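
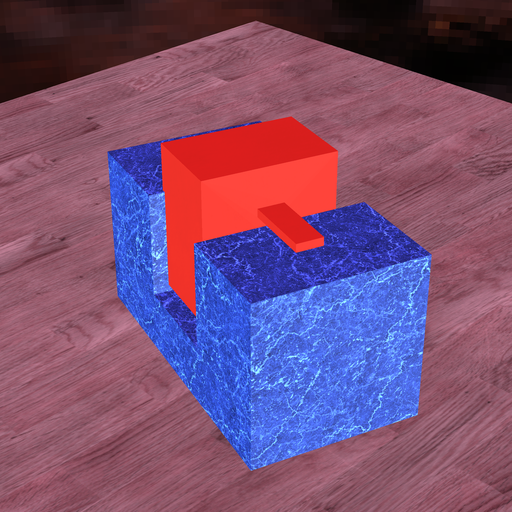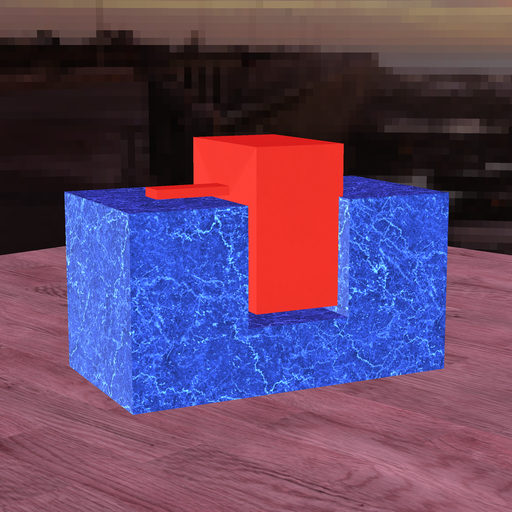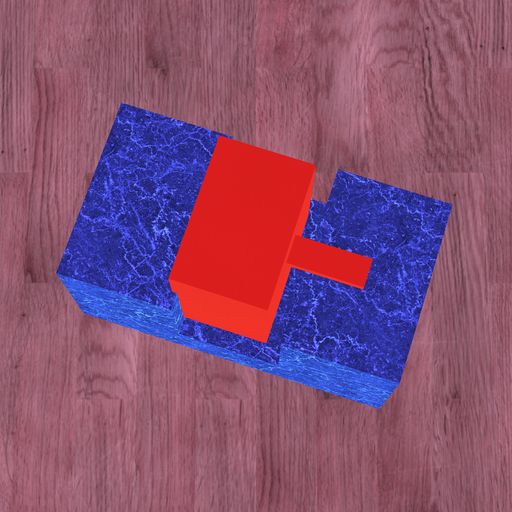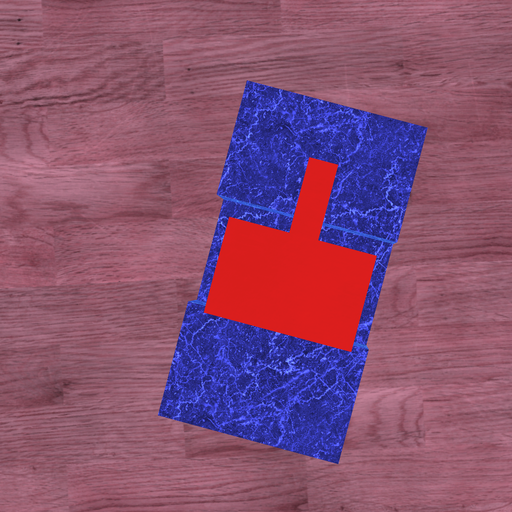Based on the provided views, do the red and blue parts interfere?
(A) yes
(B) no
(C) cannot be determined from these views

(A) yes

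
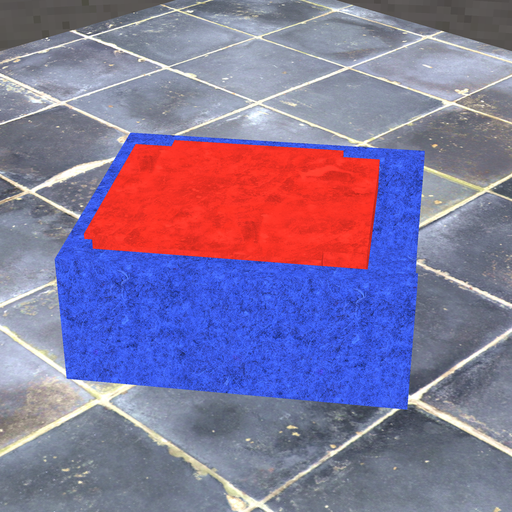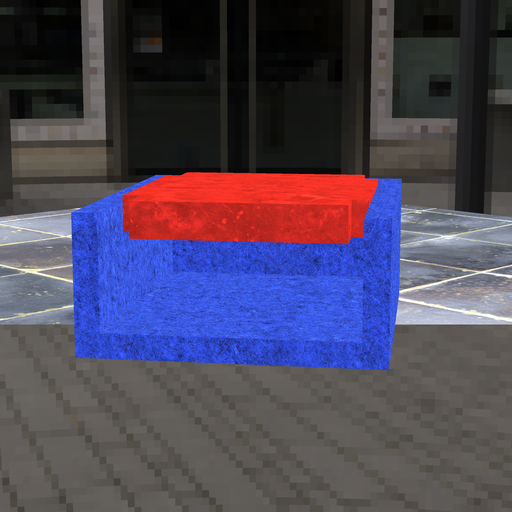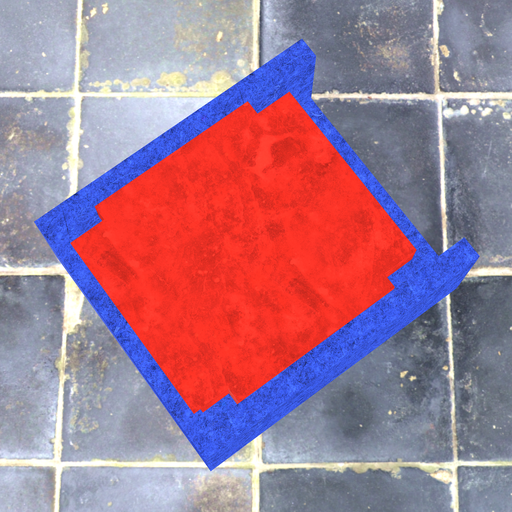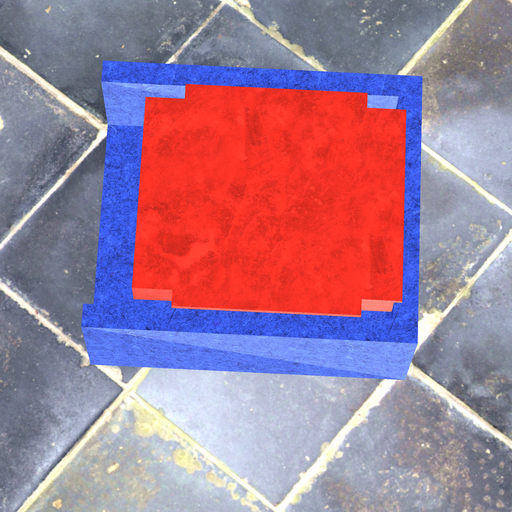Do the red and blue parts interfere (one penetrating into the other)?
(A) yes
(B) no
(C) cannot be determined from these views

(A) yes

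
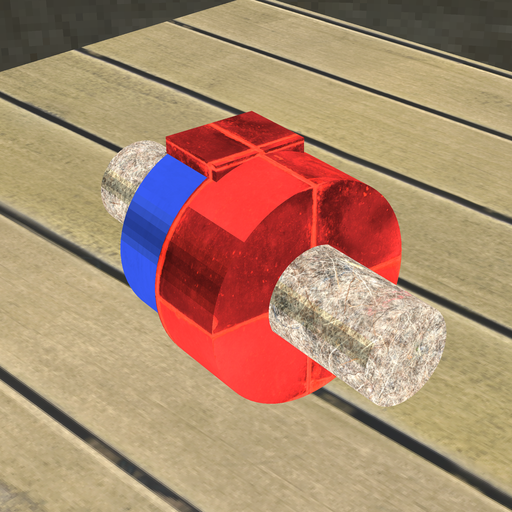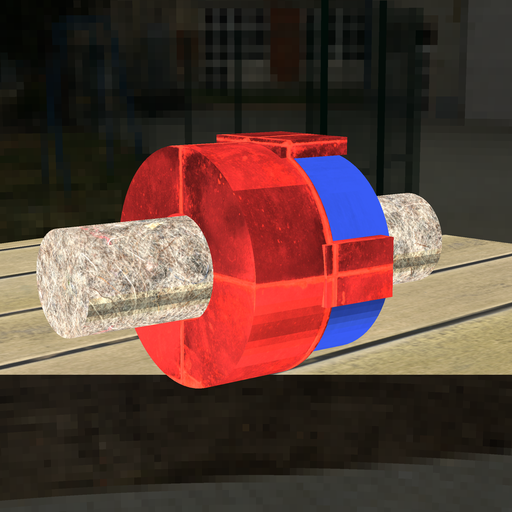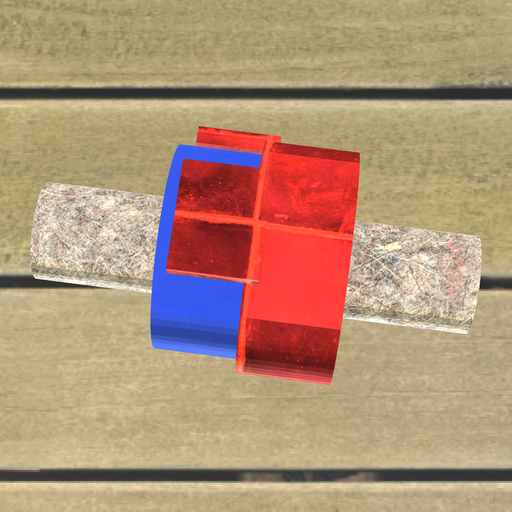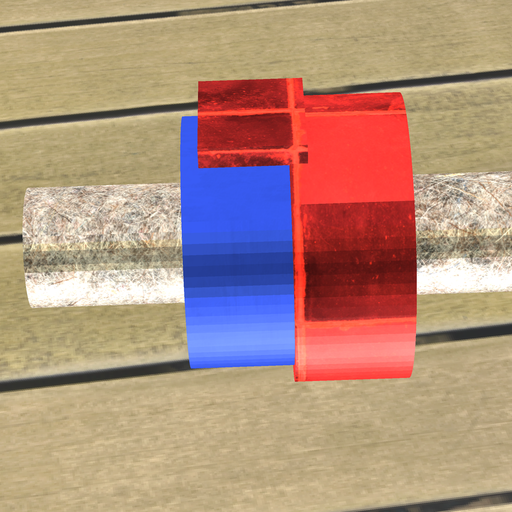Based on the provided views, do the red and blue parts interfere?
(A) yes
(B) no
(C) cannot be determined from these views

(A) yes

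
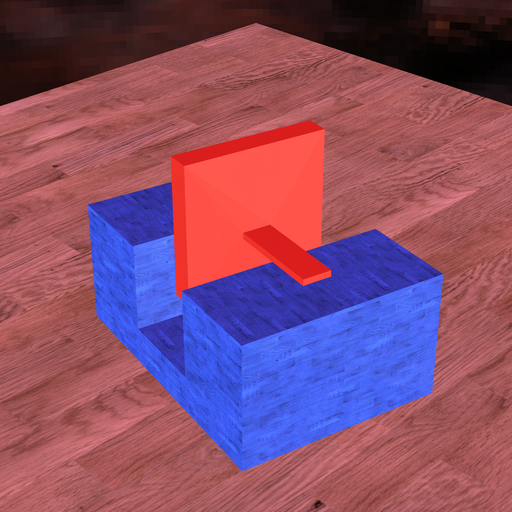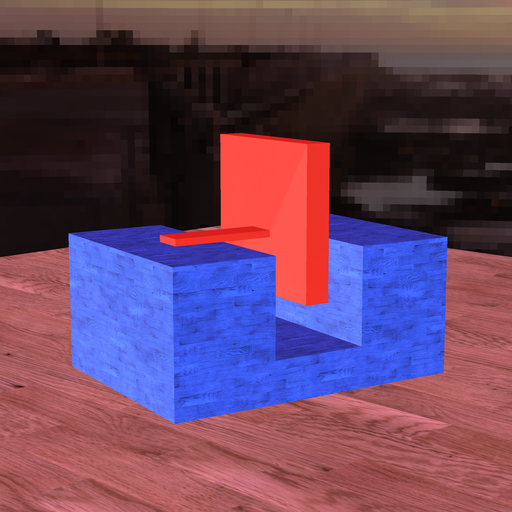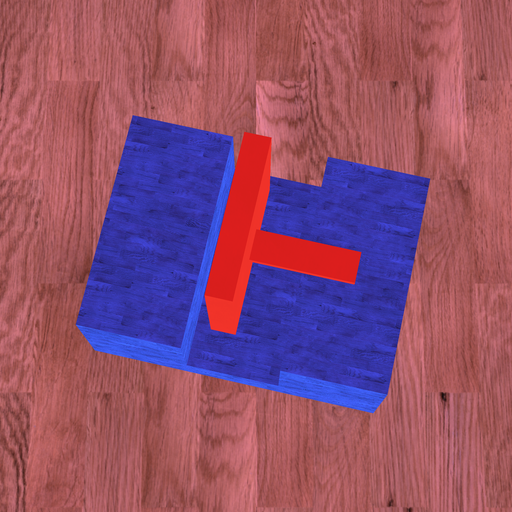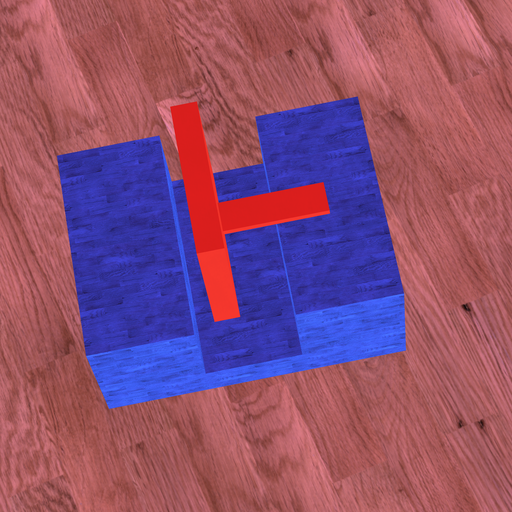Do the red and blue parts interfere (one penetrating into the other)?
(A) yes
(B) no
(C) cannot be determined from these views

(B) no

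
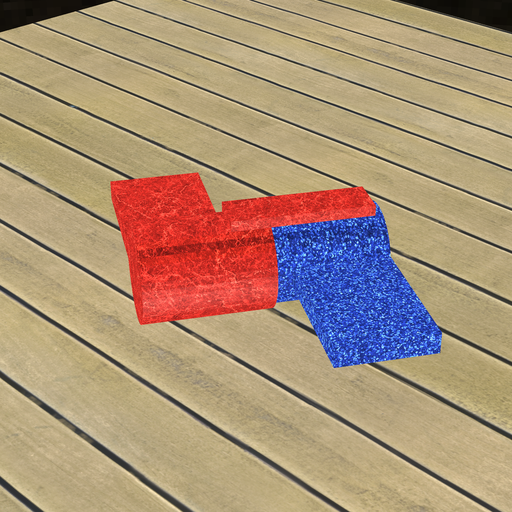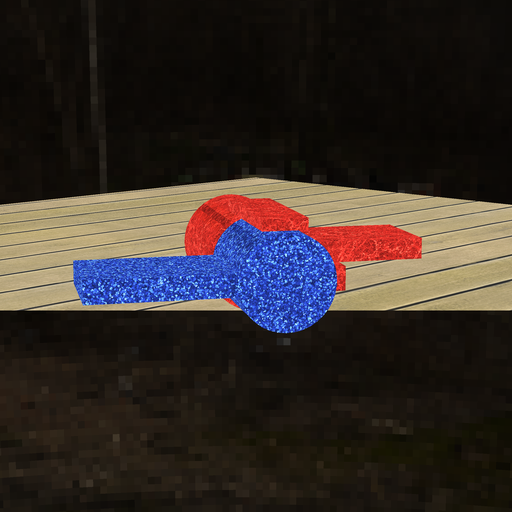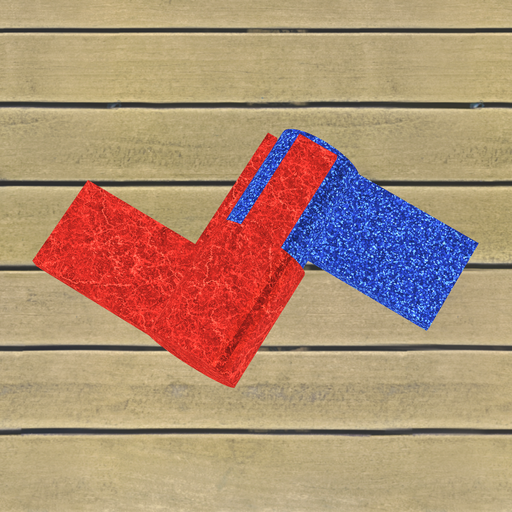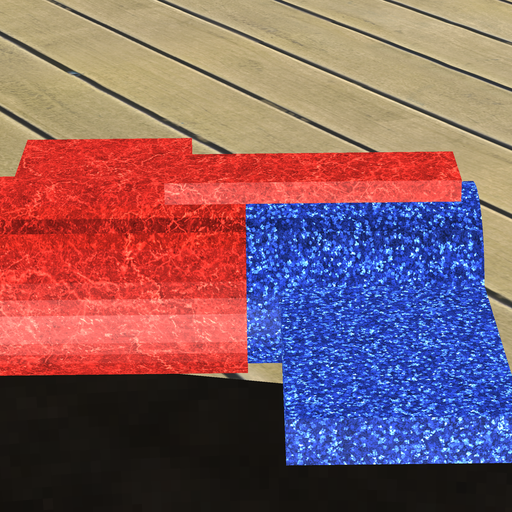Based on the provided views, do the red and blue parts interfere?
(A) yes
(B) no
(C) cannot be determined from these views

(A) yes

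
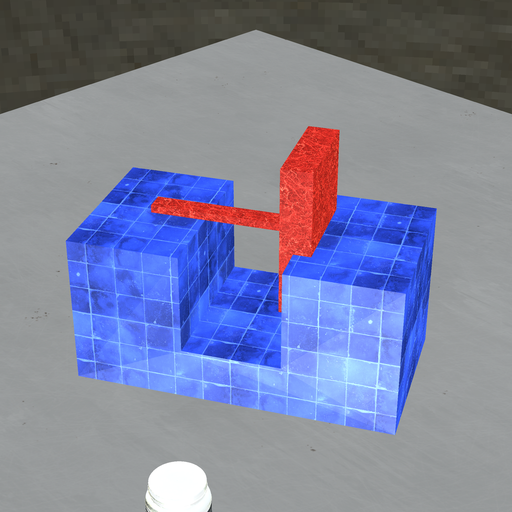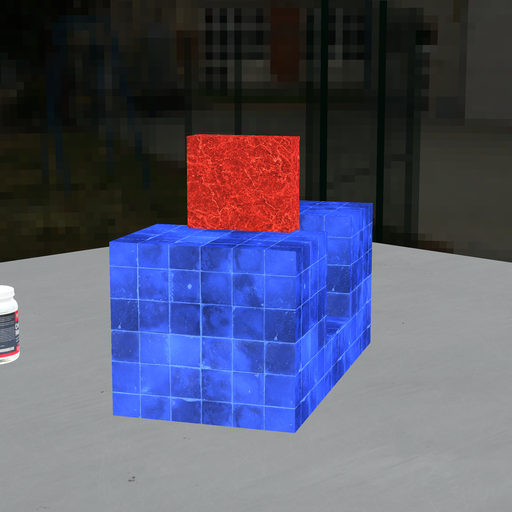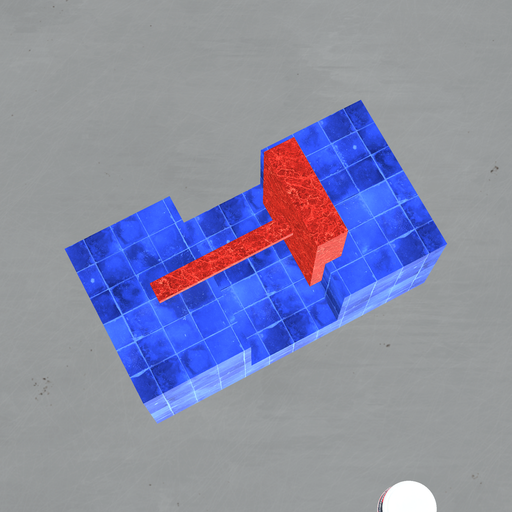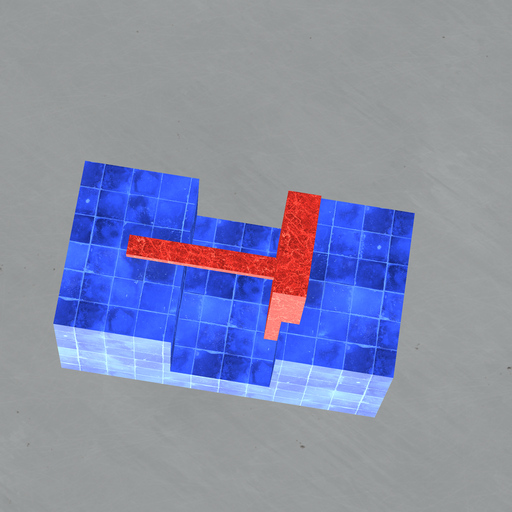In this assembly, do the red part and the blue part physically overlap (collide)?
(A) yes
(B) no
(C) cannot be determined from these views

(A) yes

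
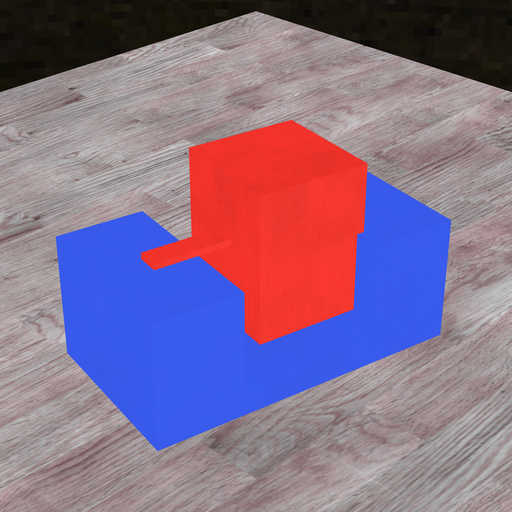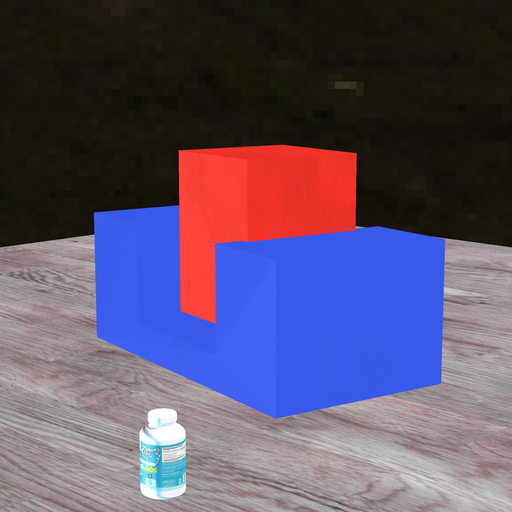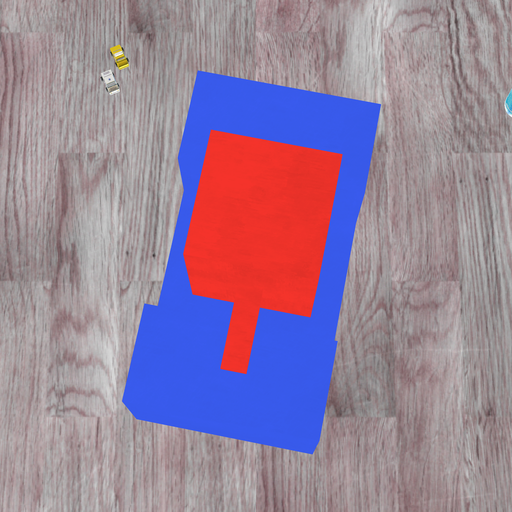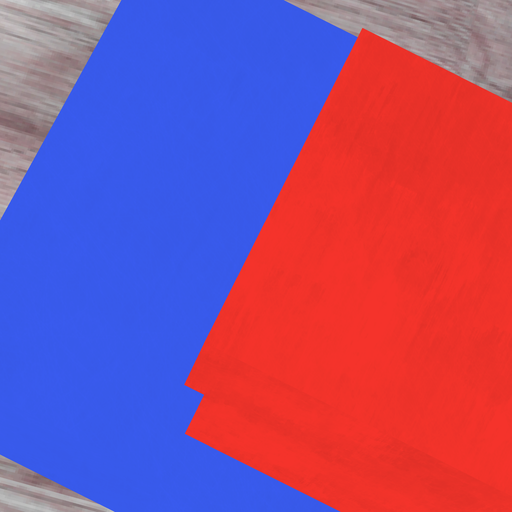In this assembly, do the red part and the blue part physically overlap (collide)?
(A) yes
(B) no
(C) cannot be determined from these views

(A) yes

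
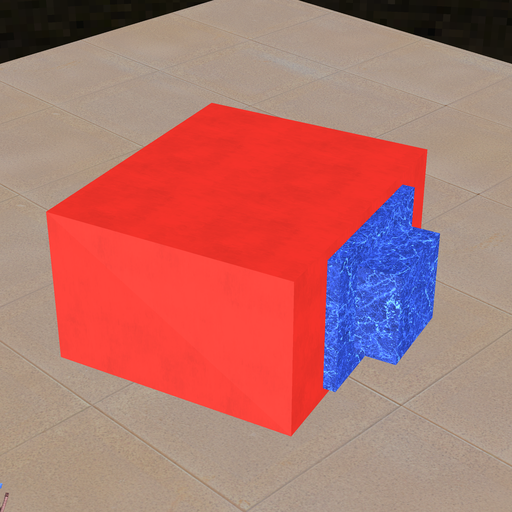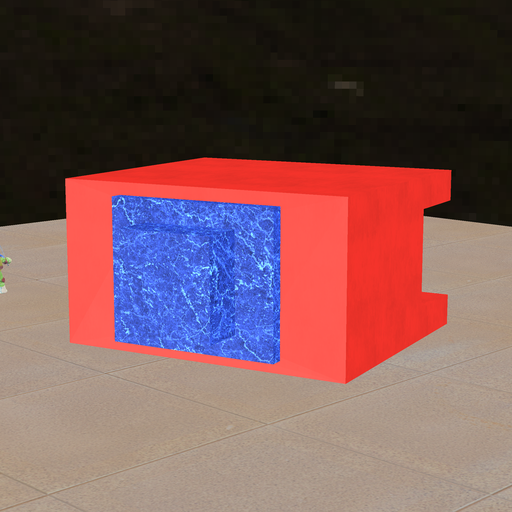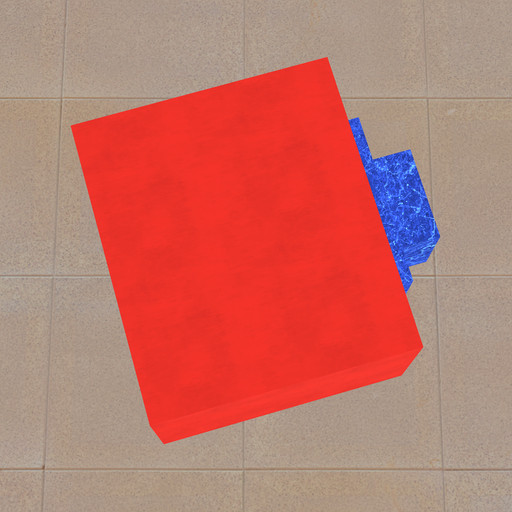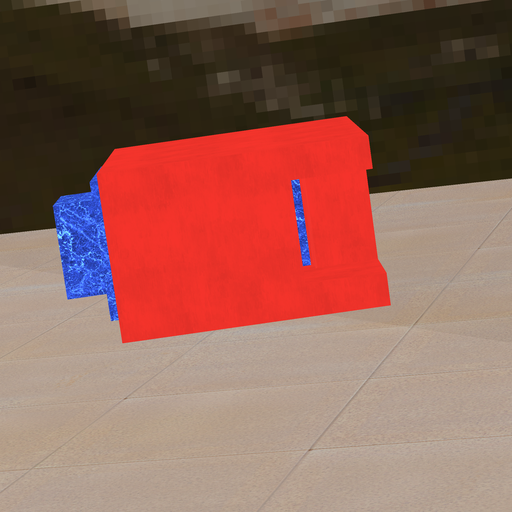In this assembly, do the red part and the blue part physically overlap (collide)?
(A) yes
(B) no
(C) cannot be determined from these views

(B) no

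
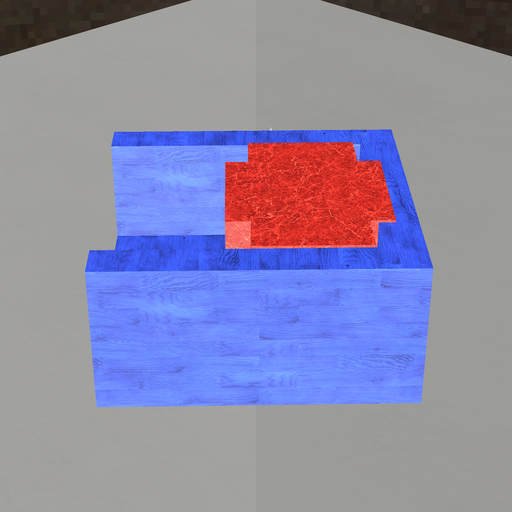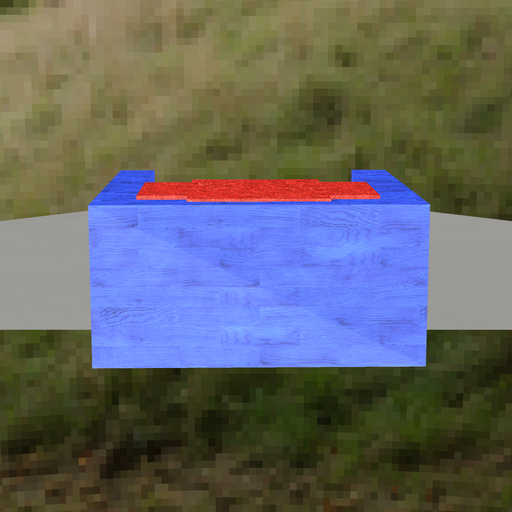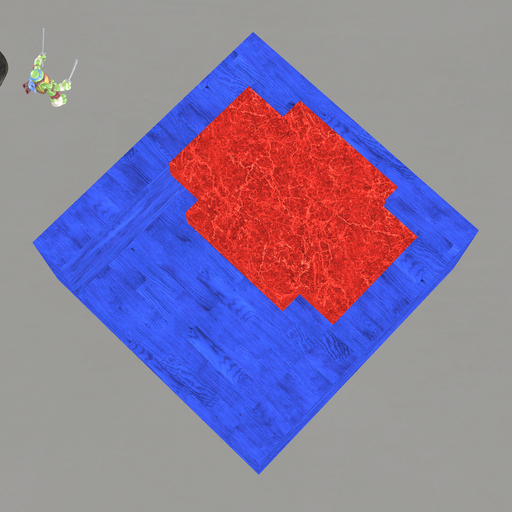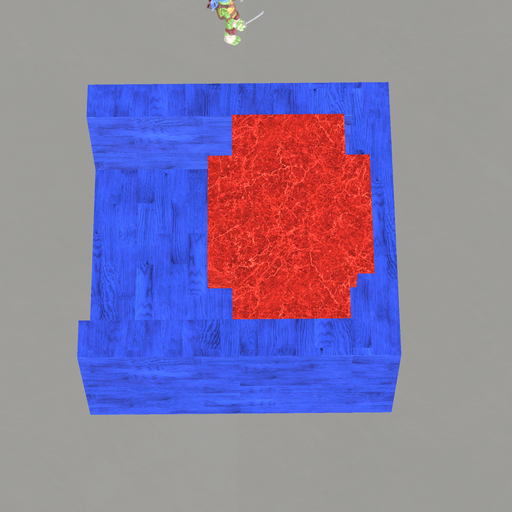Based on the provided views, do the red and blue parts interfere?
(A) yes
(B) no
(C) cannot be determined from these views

(A) yes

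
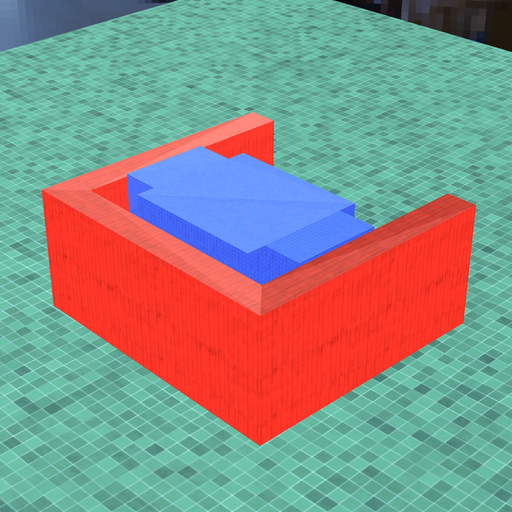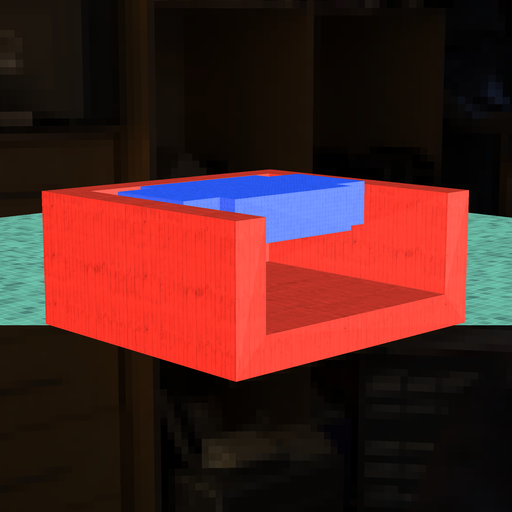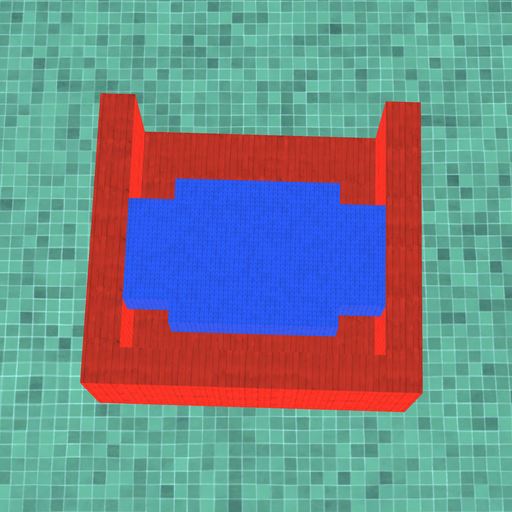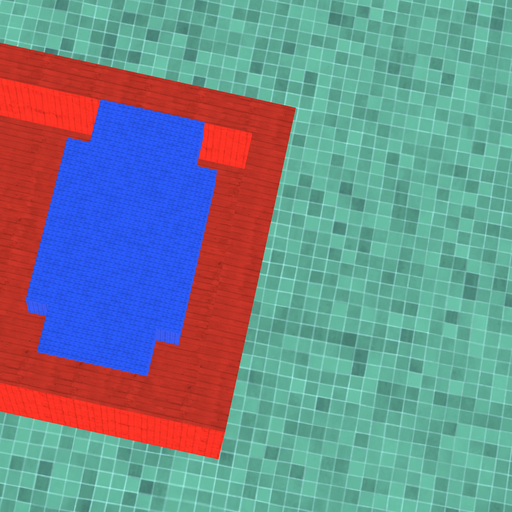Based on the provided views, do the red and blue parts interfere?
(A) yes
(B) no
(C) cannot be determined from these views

(B) no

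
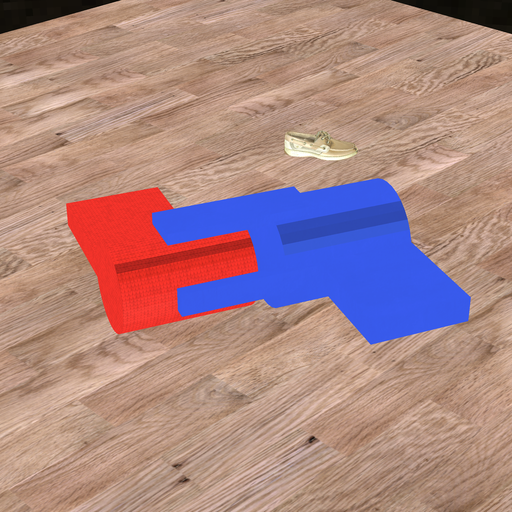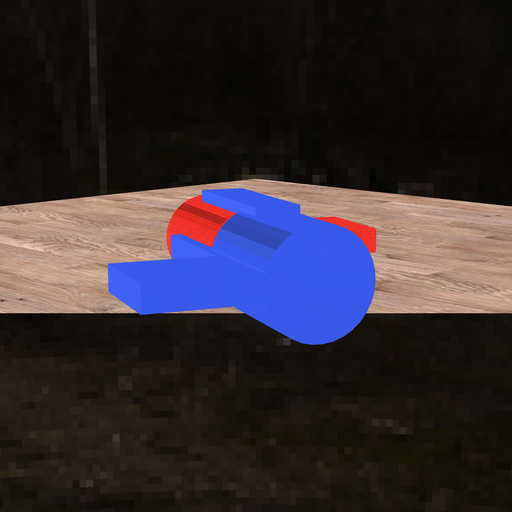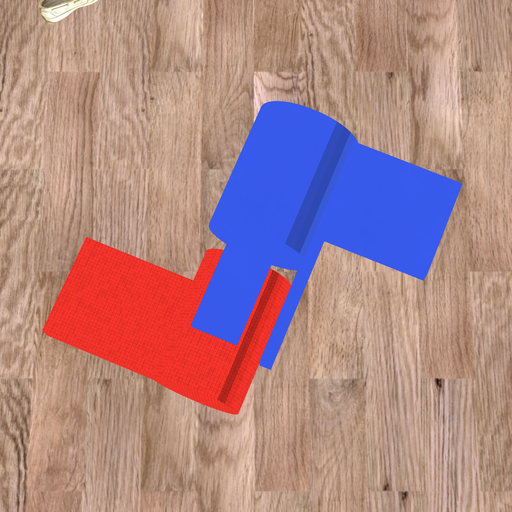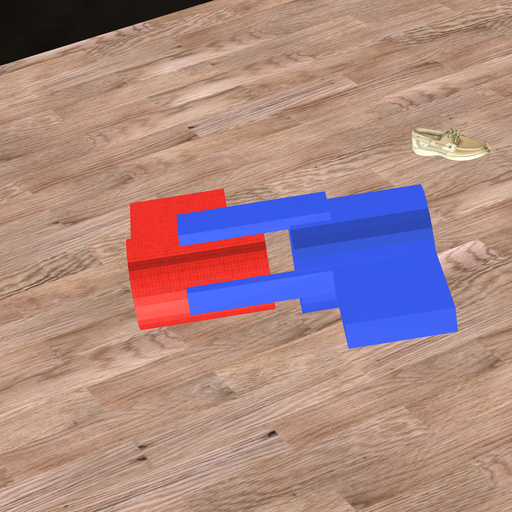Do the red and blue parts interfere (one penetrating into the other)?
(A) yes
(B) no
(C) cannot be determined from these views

(B) no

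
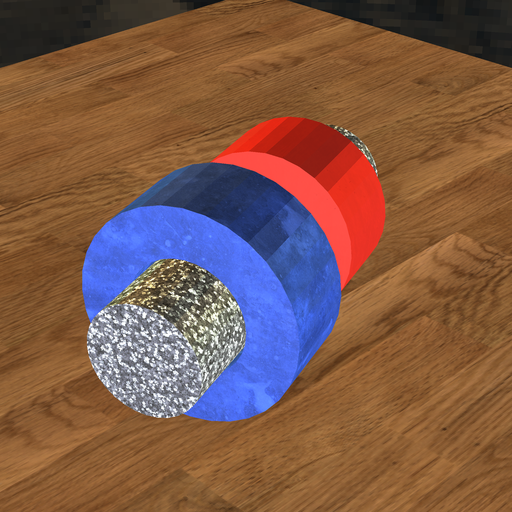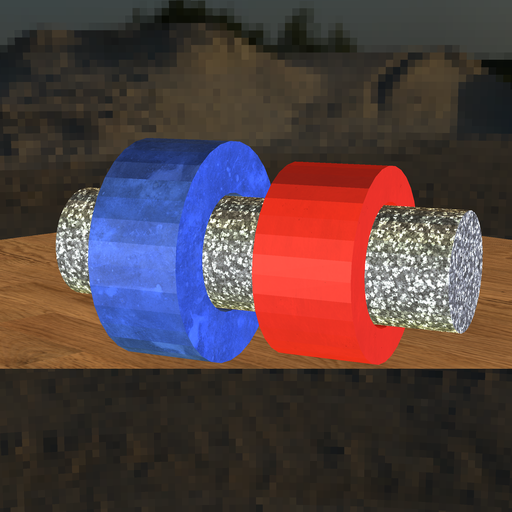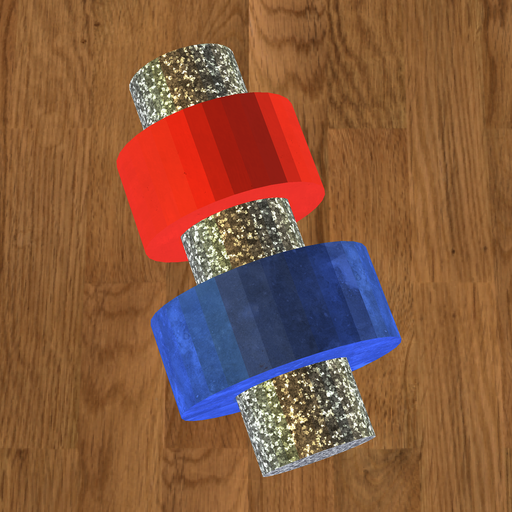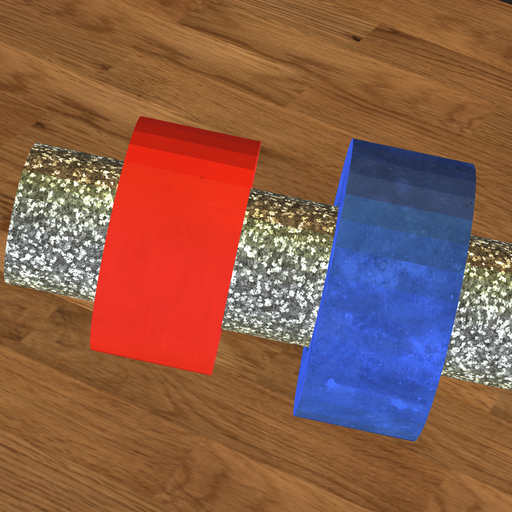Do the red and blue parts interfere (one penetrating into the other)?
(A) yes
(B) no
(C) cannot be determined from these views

(B) no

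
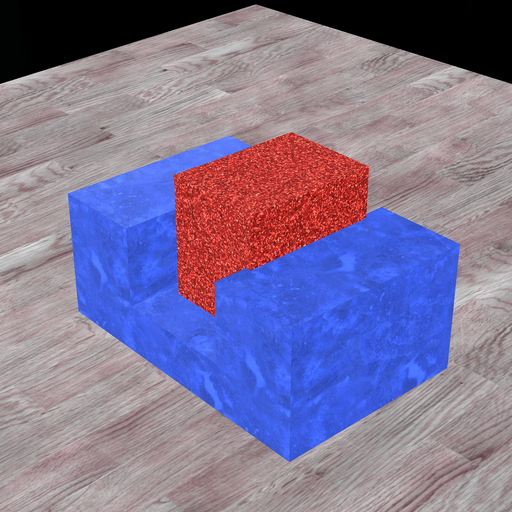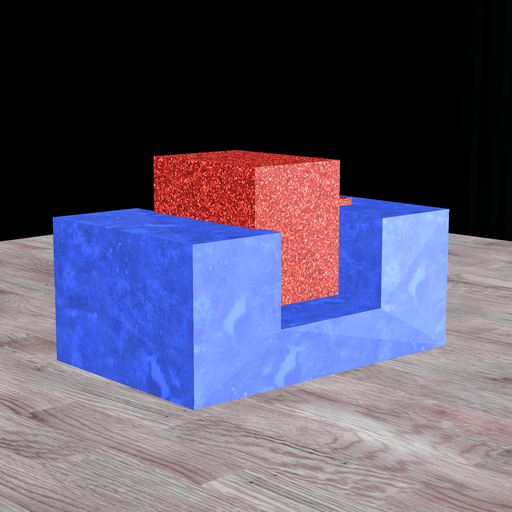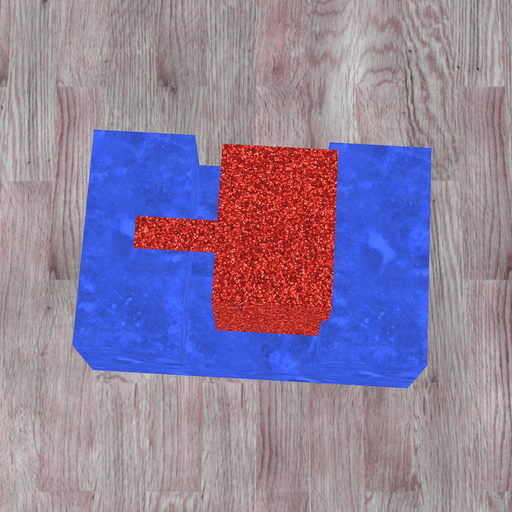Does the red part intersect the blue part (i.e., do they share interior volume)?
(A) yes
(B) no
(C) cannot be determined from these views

(A) yes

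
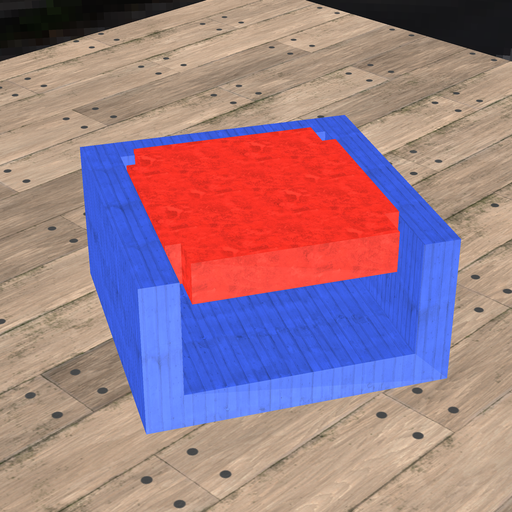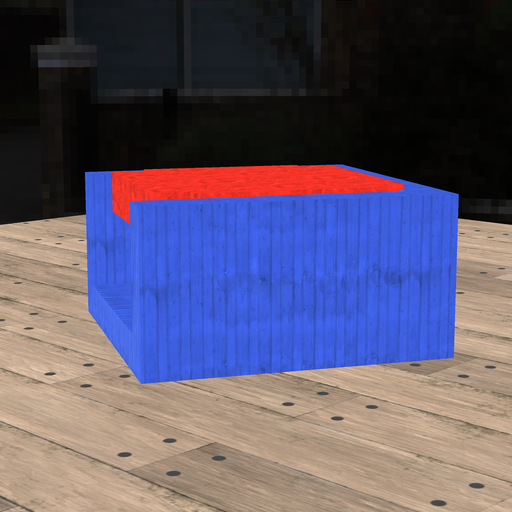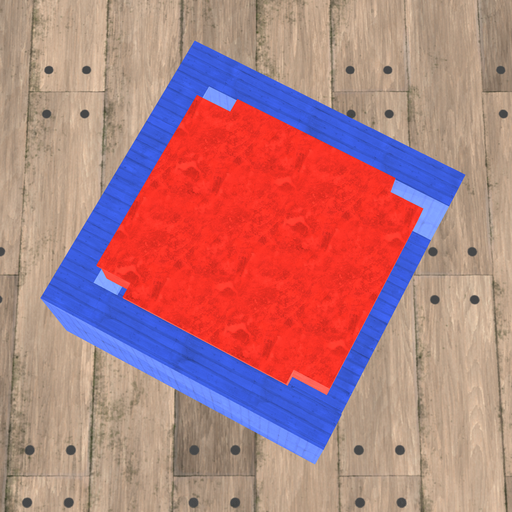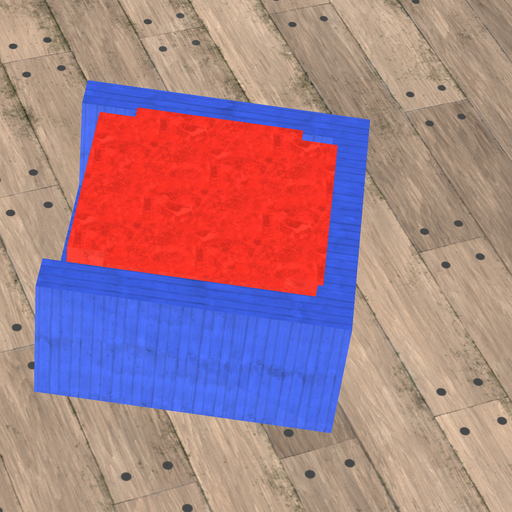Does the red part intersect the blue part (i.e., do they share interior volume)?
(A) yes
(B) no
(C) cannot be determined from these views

(A) yes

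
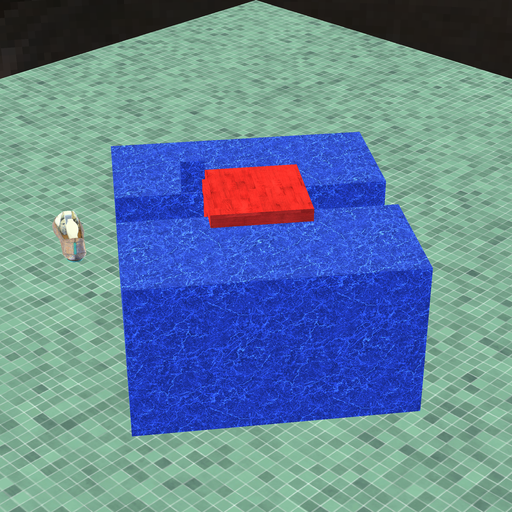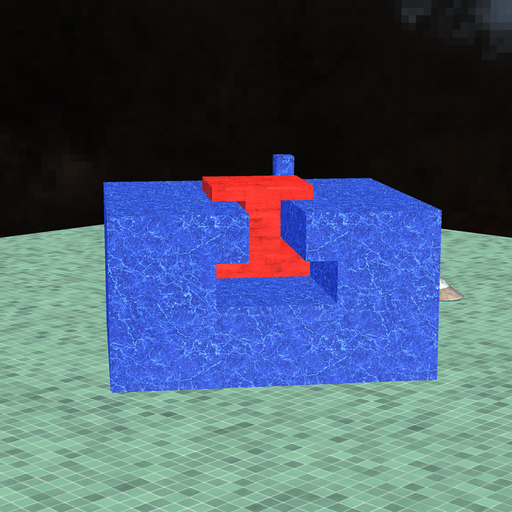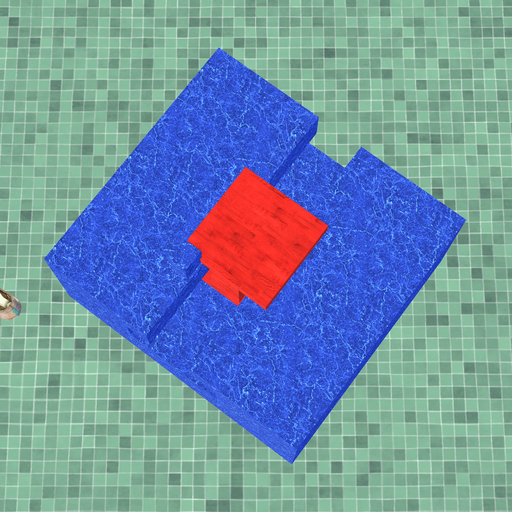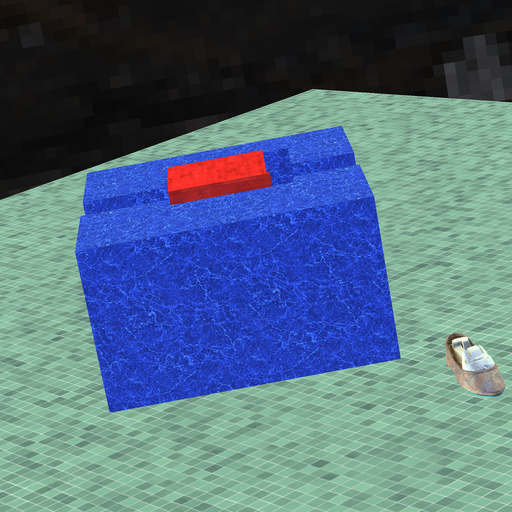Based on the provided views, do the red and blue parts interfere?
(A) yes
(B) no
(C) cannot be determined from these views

(A) yes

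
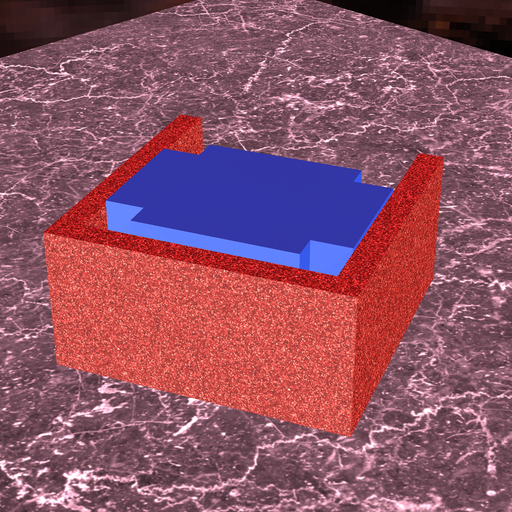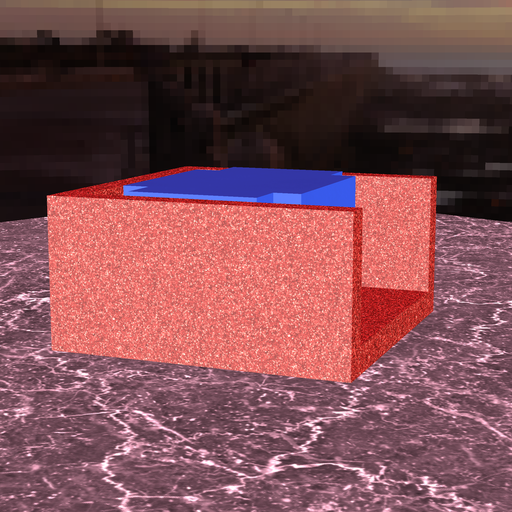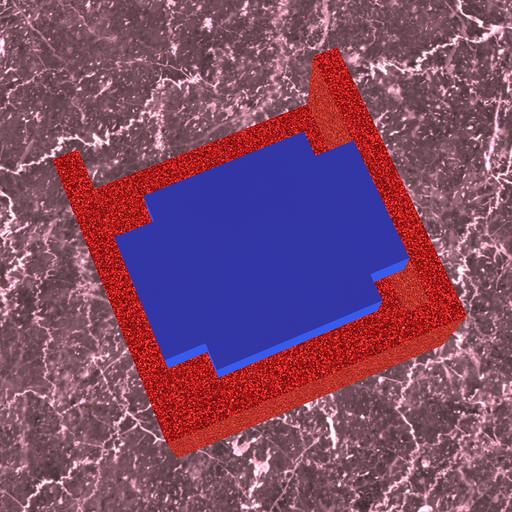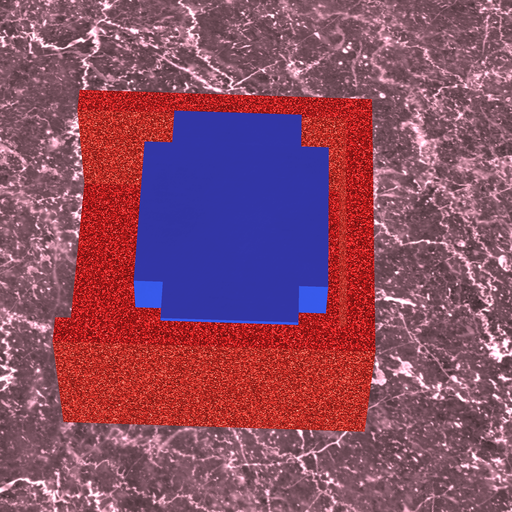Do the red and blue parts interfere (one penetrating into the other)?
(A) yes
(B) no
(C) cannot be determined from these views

(B) no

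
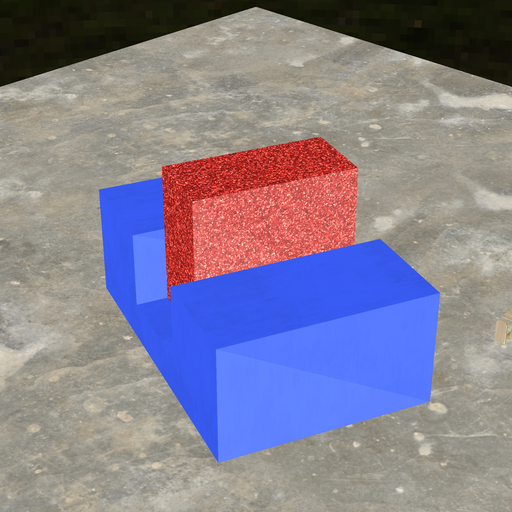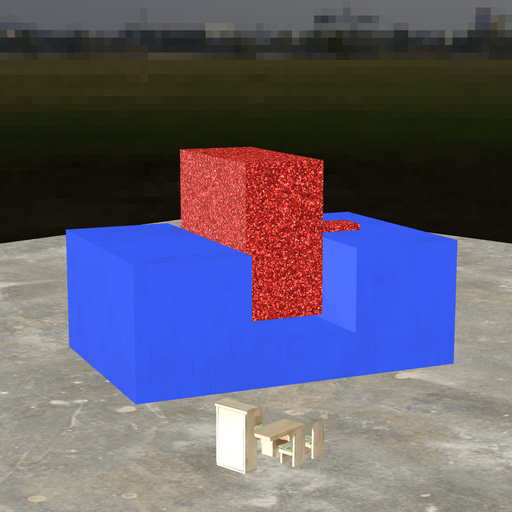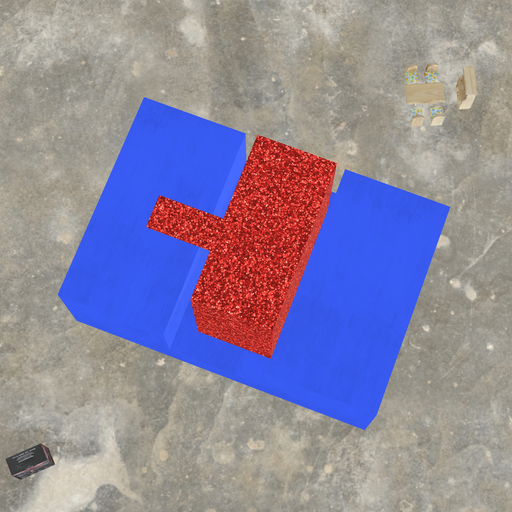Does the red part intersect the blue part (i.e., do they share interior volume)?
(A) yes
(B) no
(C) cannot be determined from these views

(B) no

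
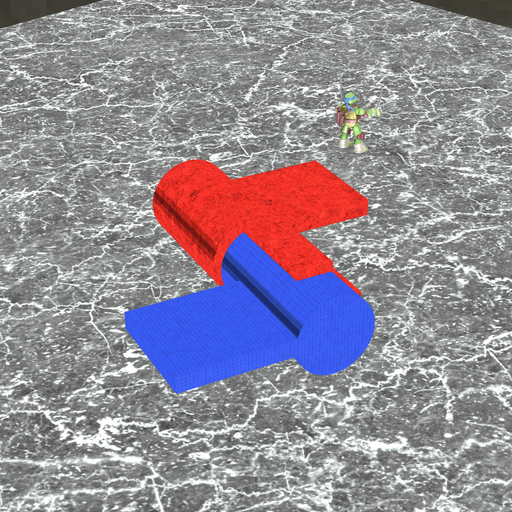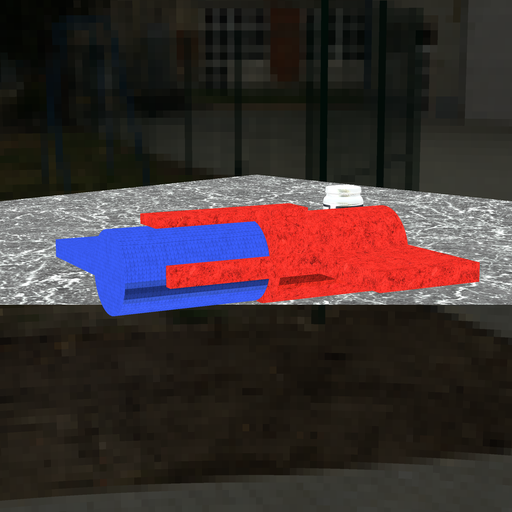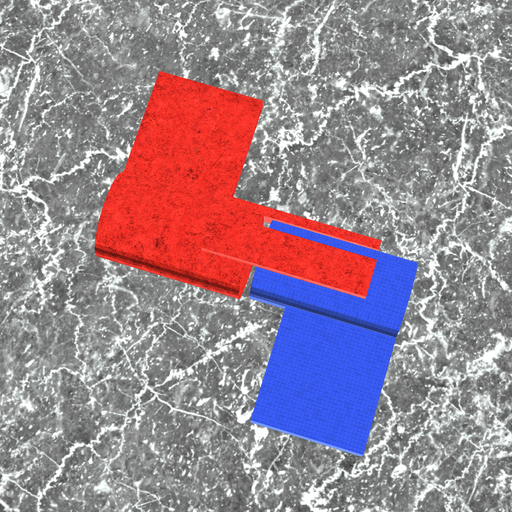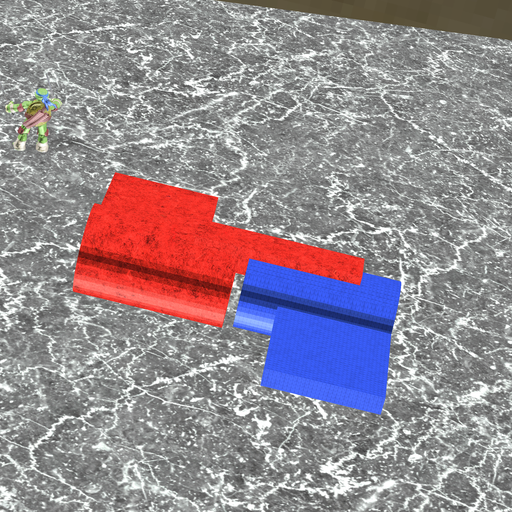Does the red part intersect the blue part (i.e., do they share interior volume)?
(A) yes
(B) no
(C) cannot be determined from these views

(B) no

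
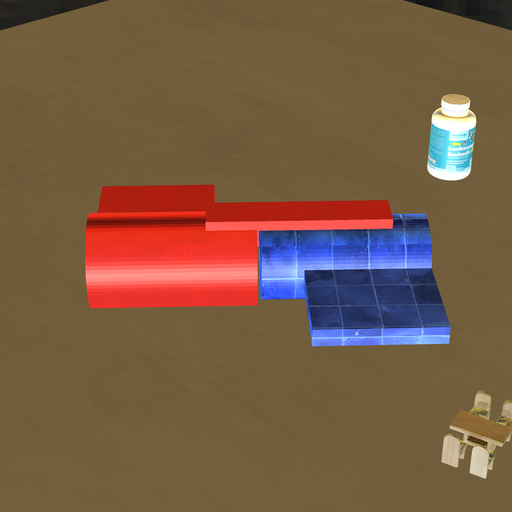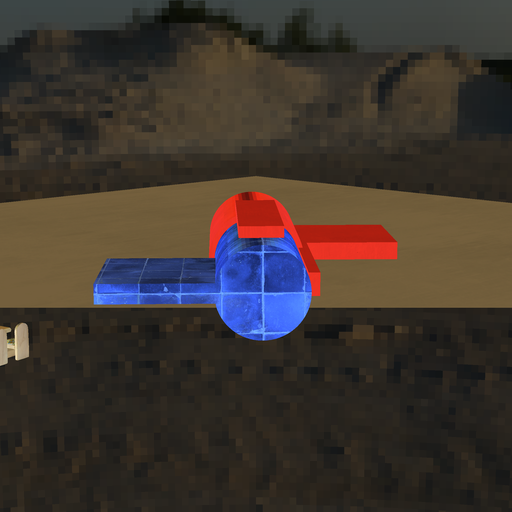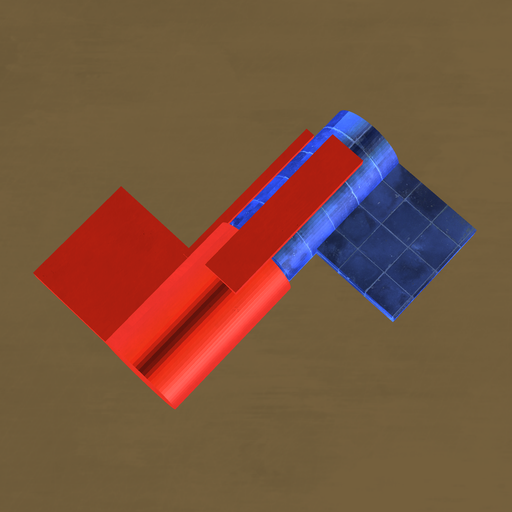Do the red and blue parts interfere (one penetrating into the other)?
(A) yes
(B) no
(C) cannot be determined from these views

(B) no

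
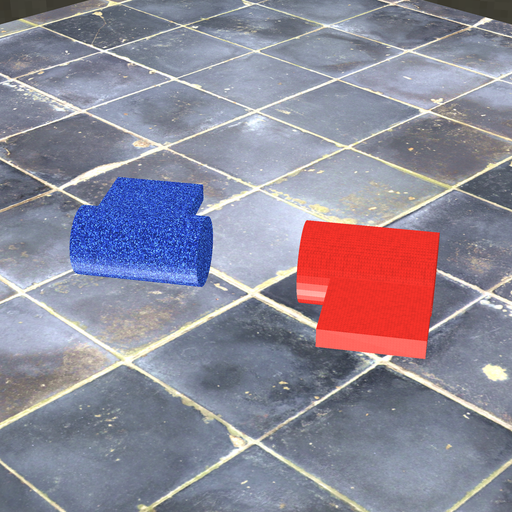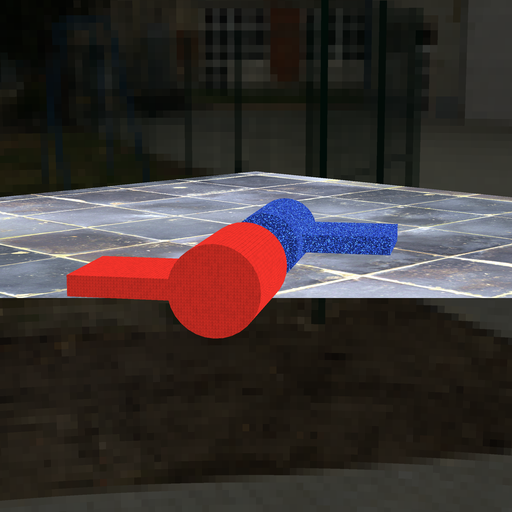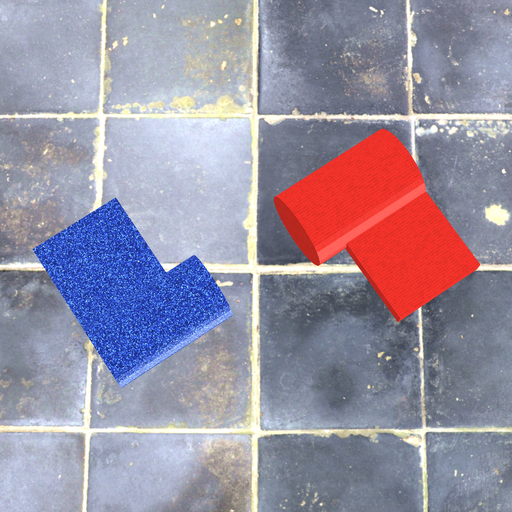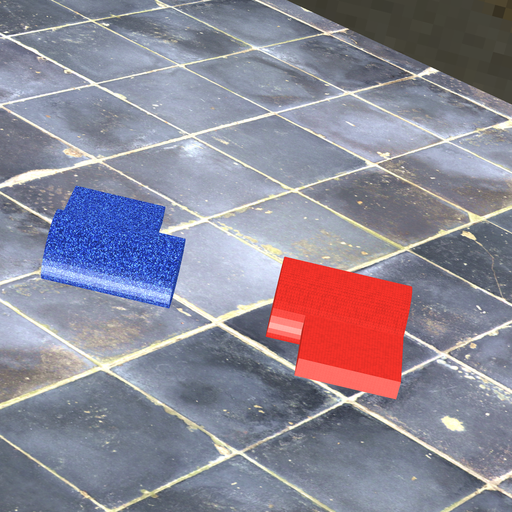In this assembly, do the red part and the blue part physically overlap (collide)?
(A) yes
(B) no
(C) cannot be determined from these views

(B) no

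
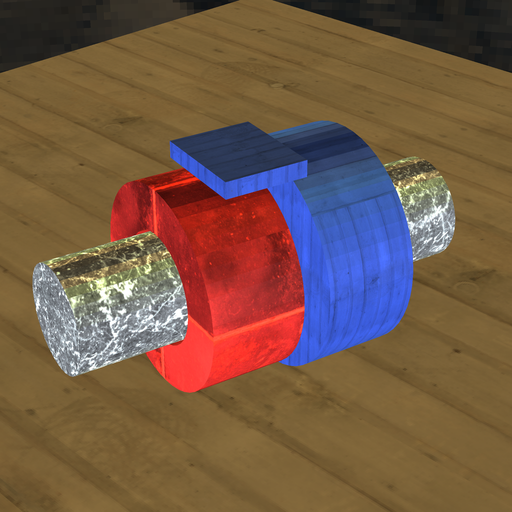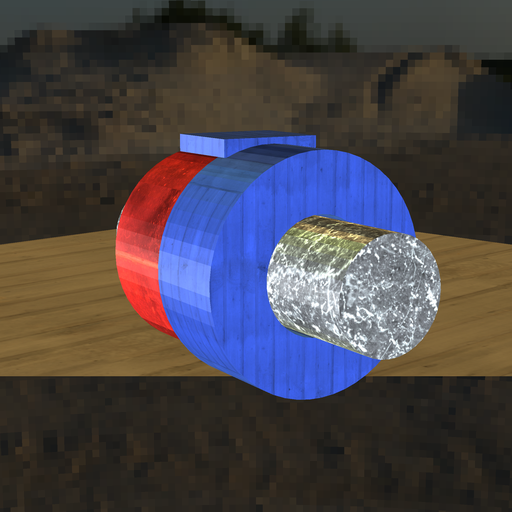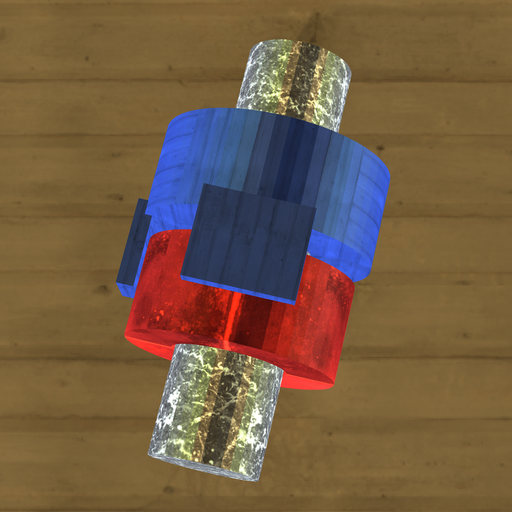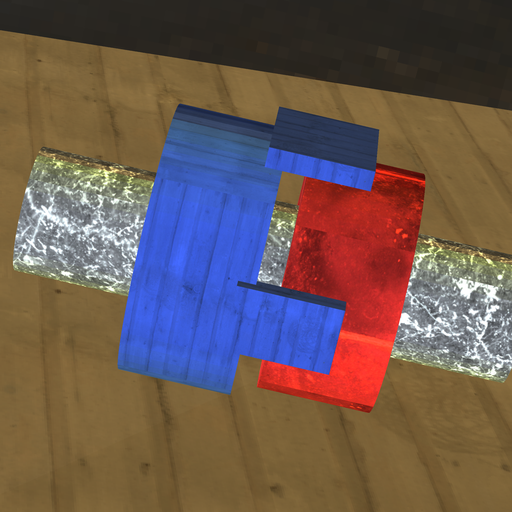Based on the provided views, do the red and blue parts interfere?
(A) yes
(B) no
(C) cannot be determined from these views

(B) no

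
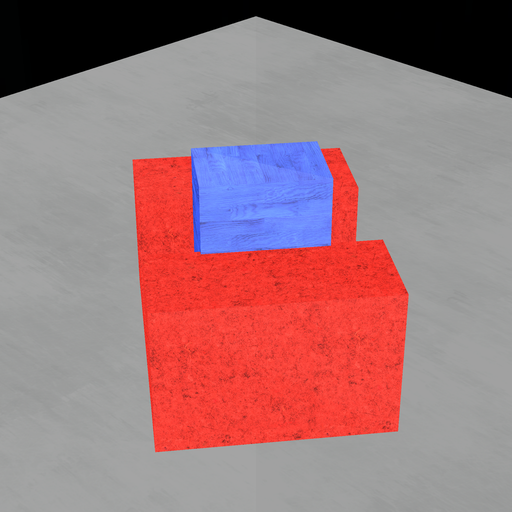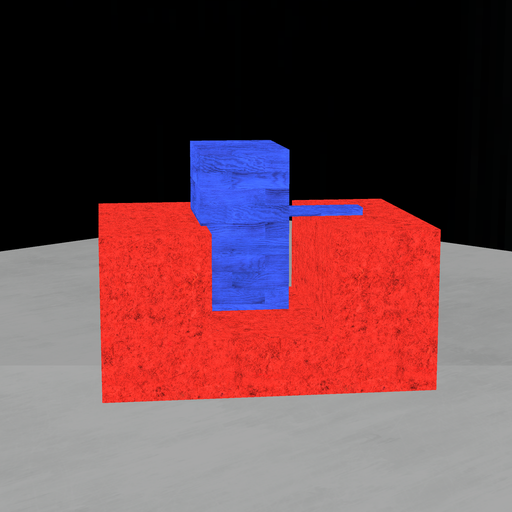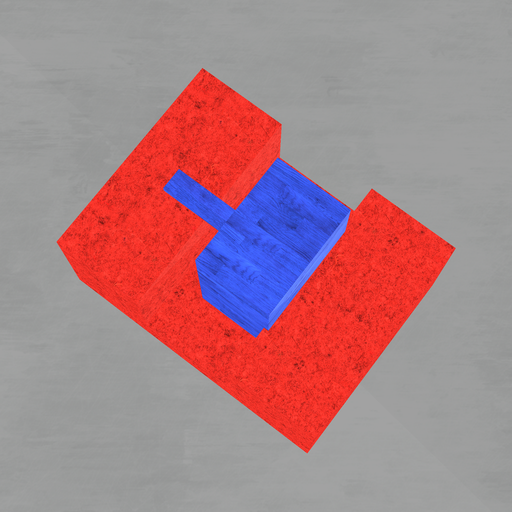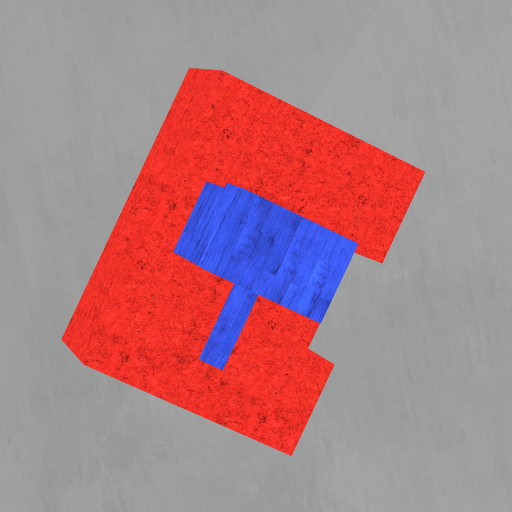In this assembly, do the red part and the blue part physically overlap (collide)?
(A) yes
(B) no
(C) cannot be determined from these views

(A) yes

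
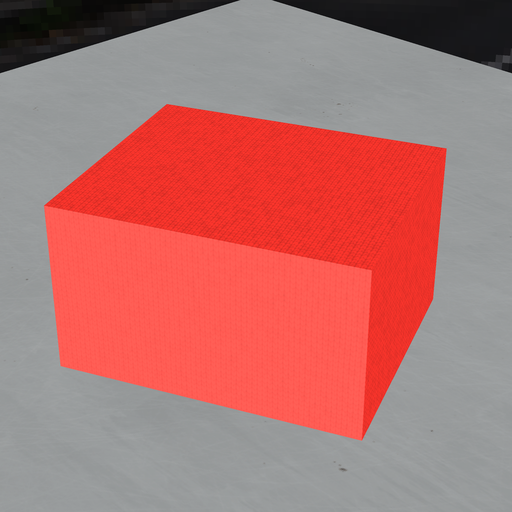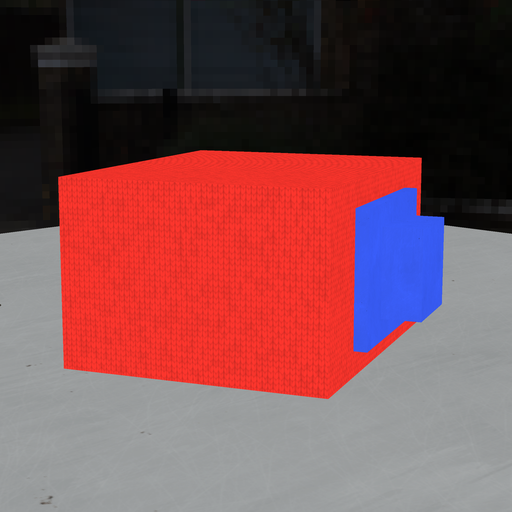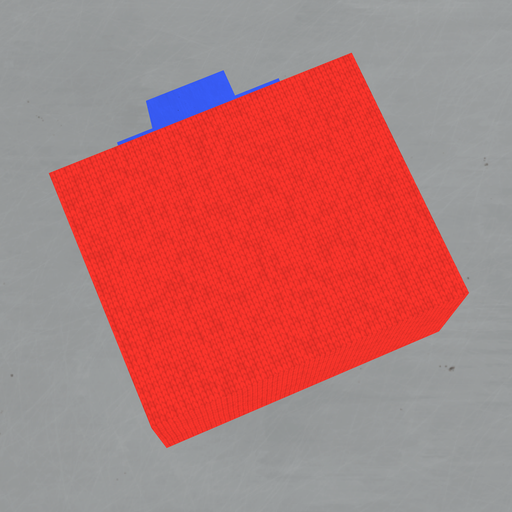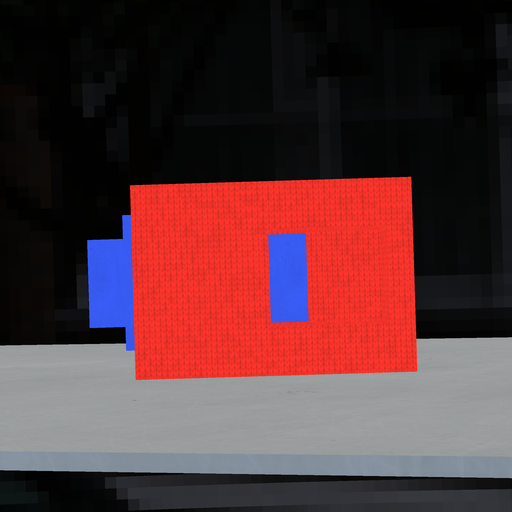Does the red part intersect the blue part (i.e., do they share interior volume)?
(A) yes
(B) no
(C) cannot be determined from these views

(A) yes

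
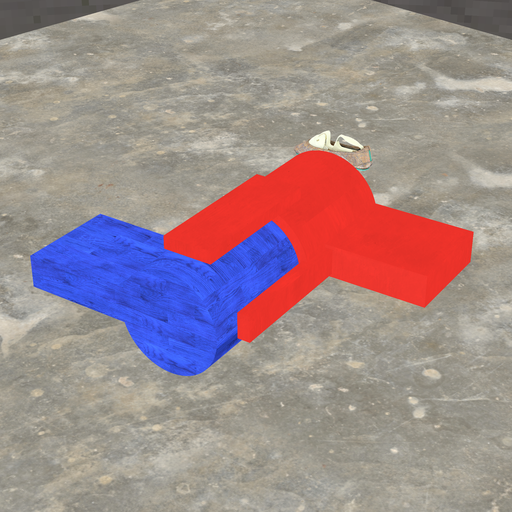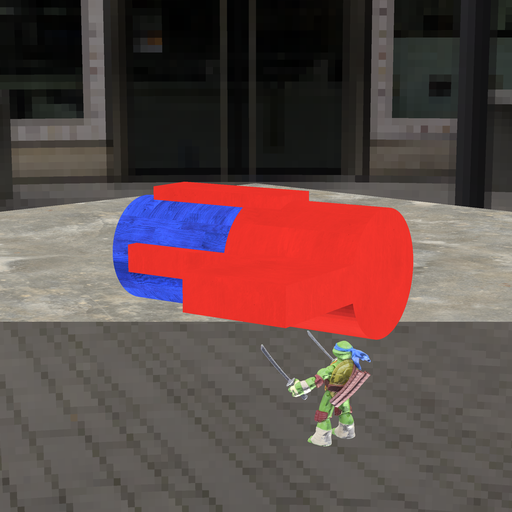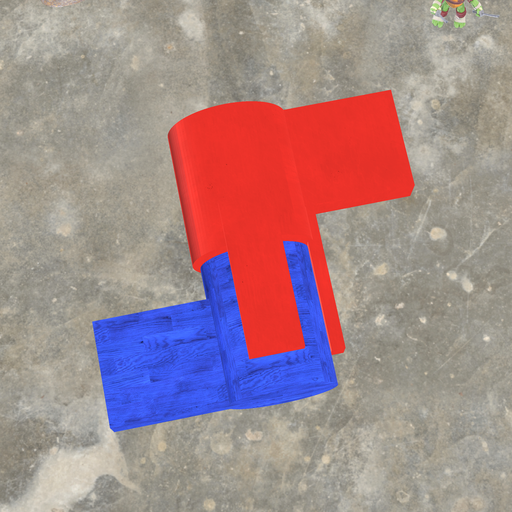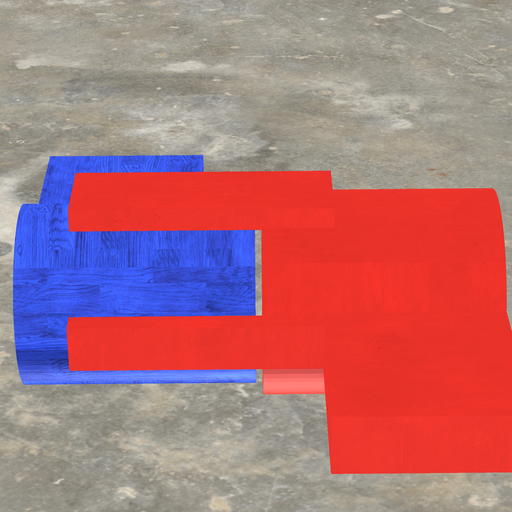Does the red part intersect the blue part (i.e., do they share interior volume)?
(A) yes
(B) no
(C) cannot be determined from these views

(B) no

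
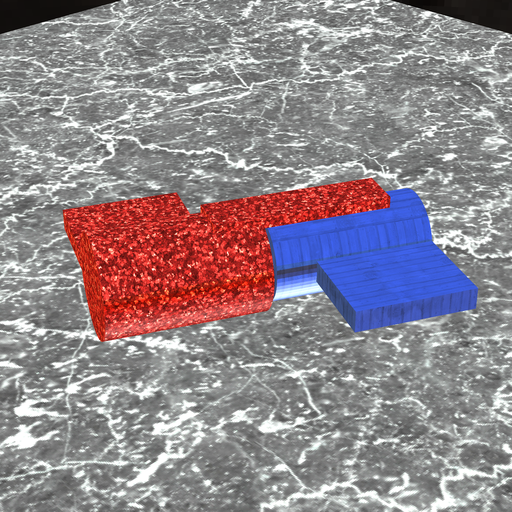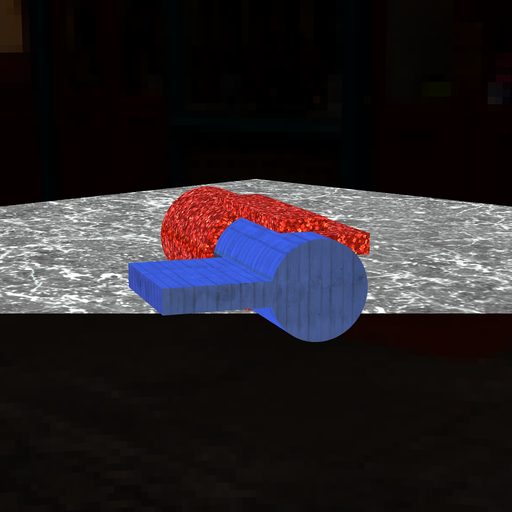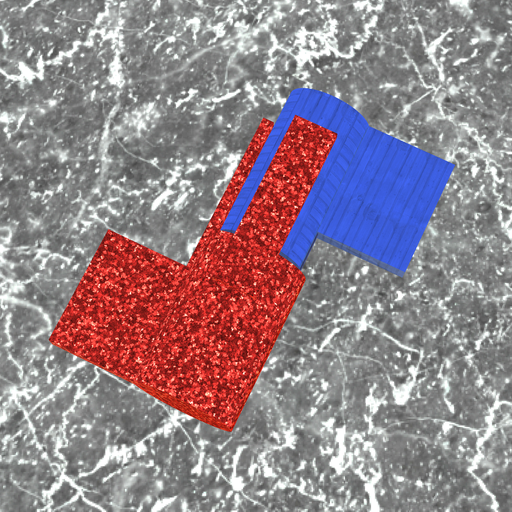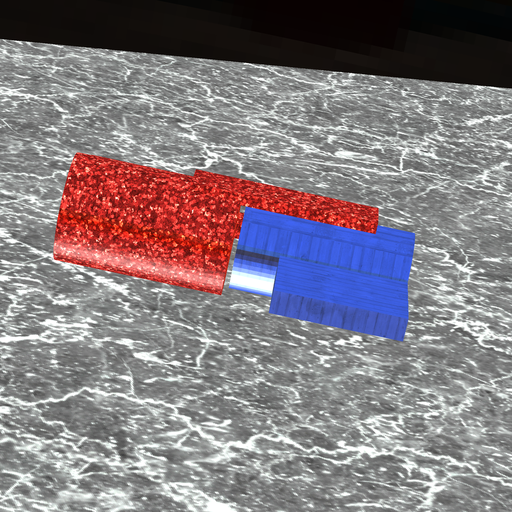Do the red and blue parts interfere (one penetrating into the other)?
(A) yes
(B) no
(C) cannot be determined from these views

(B) no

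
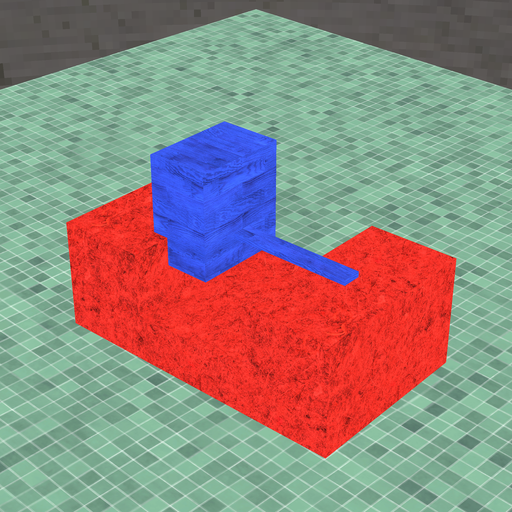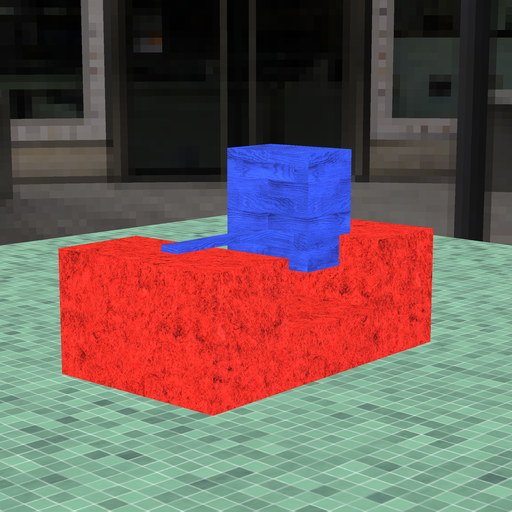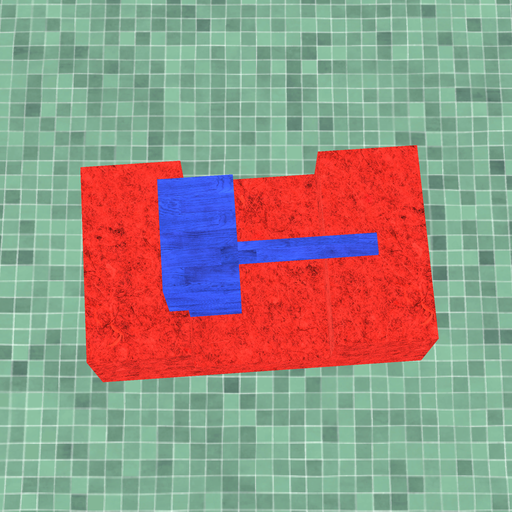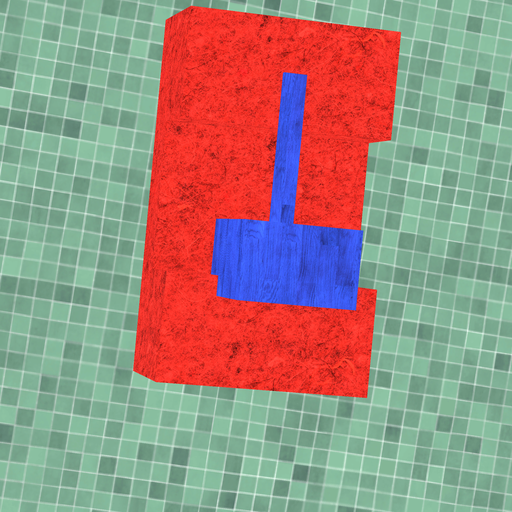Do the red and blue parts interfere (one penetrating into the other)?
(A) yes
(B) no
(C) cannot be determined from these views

(A) yes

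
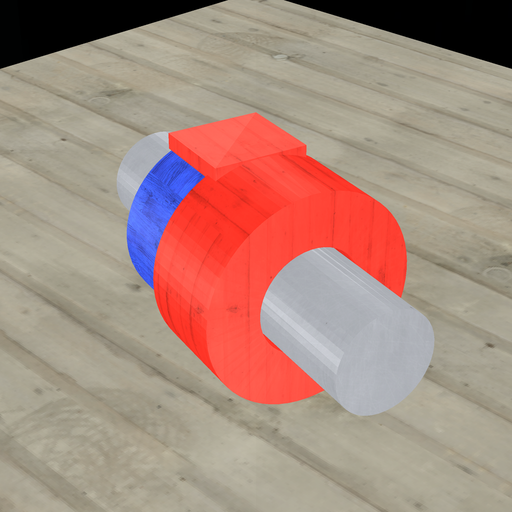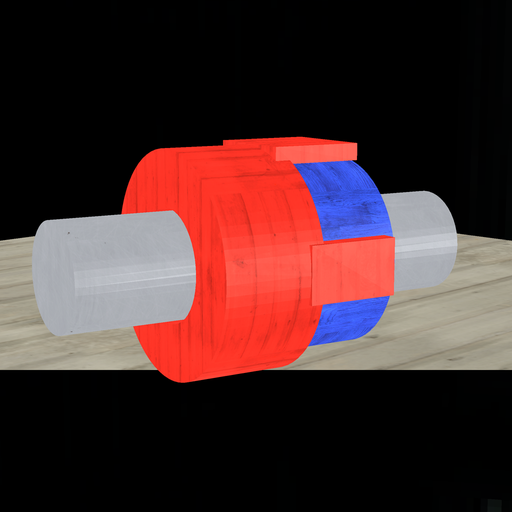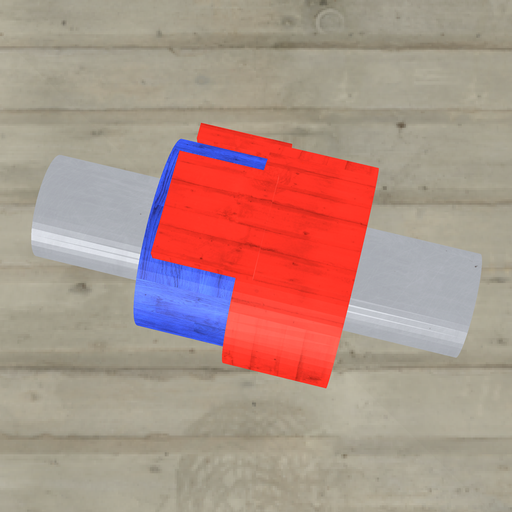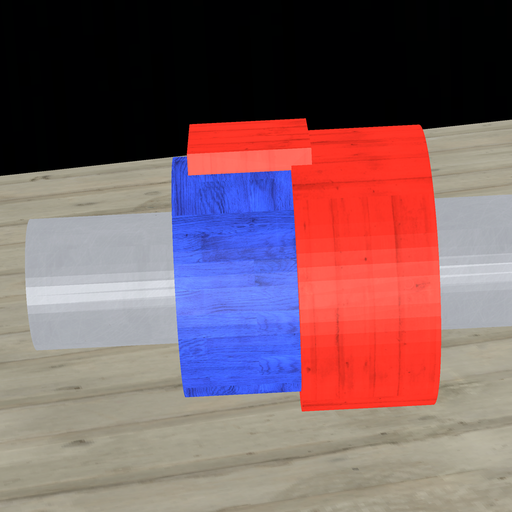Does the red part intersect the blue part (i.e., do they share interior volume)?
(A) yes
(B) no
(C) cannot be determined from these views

(A) yes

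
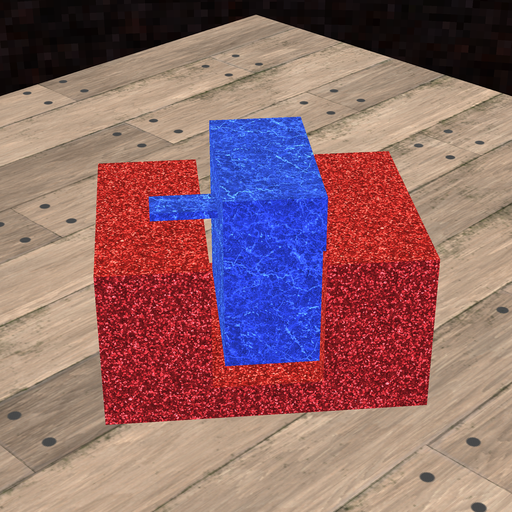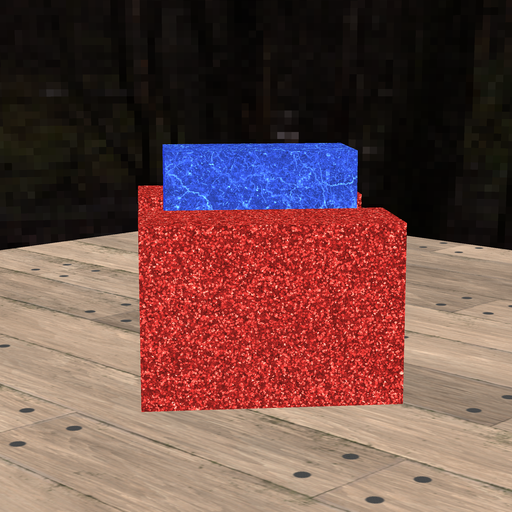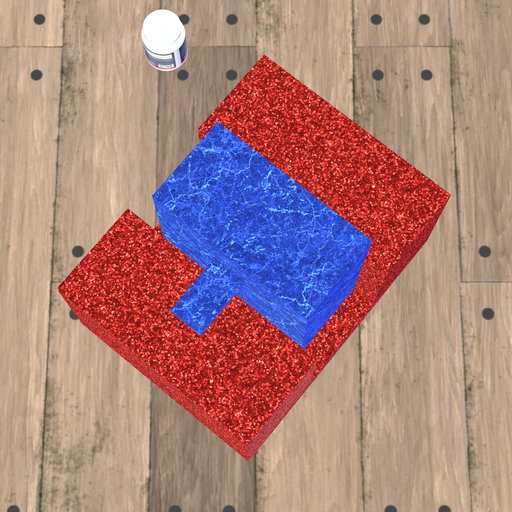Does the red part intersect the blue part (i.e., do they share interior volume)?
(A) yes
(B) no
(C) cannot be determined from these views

(C) cannot be determined from these views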